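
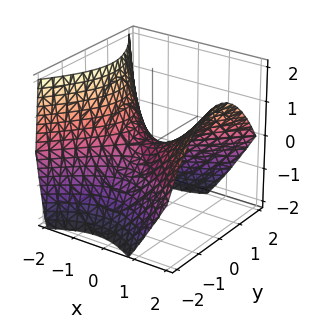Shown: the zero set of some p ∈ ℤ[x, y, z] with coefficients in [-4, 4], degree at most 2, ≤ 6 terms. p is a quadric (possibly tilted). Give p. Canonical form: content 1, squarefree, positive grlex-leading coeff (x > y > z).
2*x^2 - x*z - 2*y^2 - 3*z

Degree: no degree-1 surface has this shape, so deg p = 2.
From the axis intercepts and sections: one y-axis crossing is at y = 0; it crosses the z-axis at the gridline z = 0.
Putting this together gives p.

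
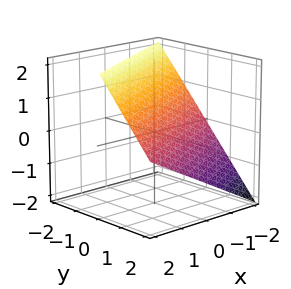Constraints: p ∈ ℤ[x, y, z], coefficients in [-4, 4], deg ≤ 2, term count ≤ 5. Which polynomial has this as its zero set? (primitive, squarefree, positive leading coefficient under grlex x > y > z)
x - 2*y - 2*z + 2

1. The degree is 1 — the surface is flat (a plane).
2. Reading off the gridlines: one z-axis crossing is at z = 1; it meets the x-axis at x = -2 (among the integer gridlines); it crosses the y-axis at the gridline y = 1.
3. Assembling these constraints gives the stated polynomial.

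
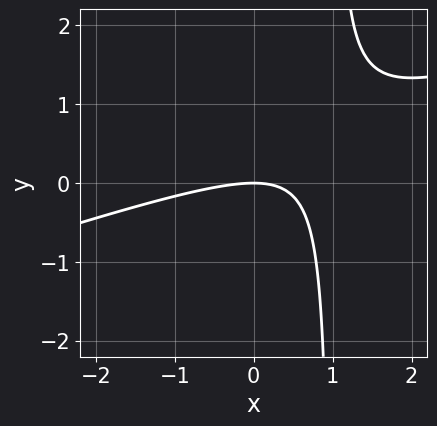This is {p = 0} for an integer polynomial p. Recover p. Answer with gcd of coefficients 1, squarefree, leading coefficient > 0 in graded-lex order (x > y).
x^2 - 3*x*y + 3*y

1. Degree: a generic line meets the curve in up to 2 points, so deg p = 2.
2. Reading off the gridlines: it meets the x-axis at x = 0 (among the integer gridlines); one y-axis crossing is at y = 0.
3. Matching integer coefficients to the picture gives p.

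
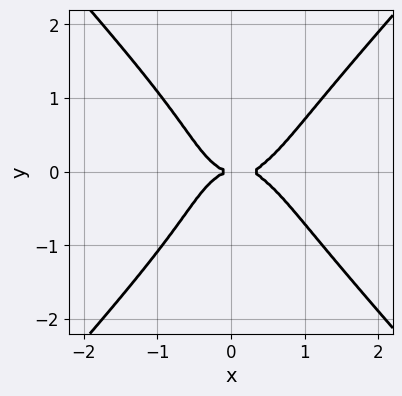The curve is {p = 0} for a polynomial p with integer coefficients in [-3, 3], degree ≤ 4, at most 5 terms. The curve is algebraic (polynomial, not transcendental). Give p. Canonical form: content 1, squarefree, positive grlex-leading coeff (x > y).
1. Degree: a generic line meets the curve in up to 4 points, so deg p = 4.
2. Symmetries: it's symmetric under y → −y, forcing even powers of y.
3. From the axis intercepts and sections: one y-axis crossing is at y = 0; it crosses the x-axis at the gridline x = 0.
4. The integer polynomial consistent with all of this is the stated p.

3*x^4 - 2*y^4 - x^3 - x*y^2 - 2*y^2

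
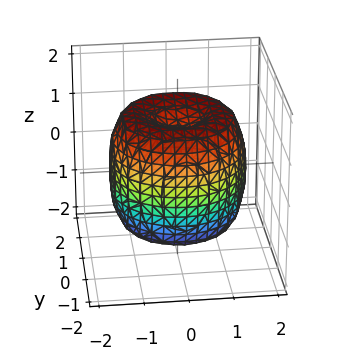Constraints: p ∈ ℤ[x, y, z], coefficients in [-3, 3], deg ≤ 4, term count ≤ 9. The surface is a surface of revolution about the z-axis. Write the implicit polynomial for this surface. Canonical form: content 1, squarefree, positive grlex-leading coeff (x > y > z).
x^4 + 2*x^2*y^2 + y^4 - 2*x^2 - 2*y^2 + z^2 - 1

Degree: no degree-3 surface has this shape, so deg p = 4.
By symmetry, the surface is invariant under rotation about z: p = q(x² + y², z).
From the visible intercepts: the z-axis gridline crossings are at z ∈ {-1, 1}; a circular section at z = 0 has radius between 1 and 2.
The integer polynomial consistent with all of this is the stated p.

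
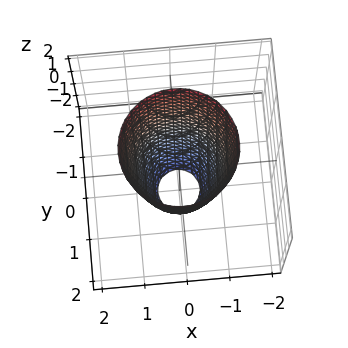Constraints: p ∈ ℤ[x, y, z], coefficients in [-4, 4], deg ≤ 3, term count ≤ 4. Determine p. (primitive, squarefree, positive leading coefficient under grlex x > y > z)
3*x^2 + 3*y^2 - z - 3

1. deg p = 2. The shape is more complex than any degree-1 surface.
2. By symmetry, the z-axis is an axis of rotation, so x and y enter only as x² + y².
3. Checking where it meets the axes: a circular section at z = 0 has radius exactly 1; the x-axis gridline crossings are at x ∈ {-1, 1}; no z-intercept at any integer in the box.
4. Solving for integer coefficients yields p as stated. Check: (0, 1, 0) on the y-axis lies on the surface, and p(0, 1, 0) = 0. ✓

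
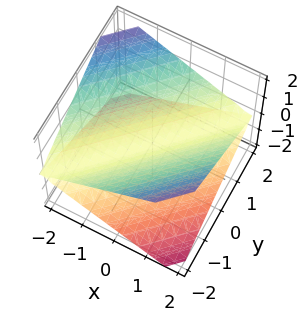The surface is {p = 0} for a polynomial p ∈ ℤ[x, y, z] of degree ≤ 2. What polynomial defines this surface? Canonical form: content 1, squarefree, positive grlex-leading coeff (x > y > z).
x^2 - 2*x*y + y^2 - 3*z^2

1. deg p = 2. The shape is more complex than any degree-1 surface.
2. Against the integer gridlines: it crosses the y-axis at the gridline y = 0; it crosses the x-axis at the gridline x = 0; it crosses the z-axis at the gridline z = 0.
3. Assembling these constraints gives the stated polynomial.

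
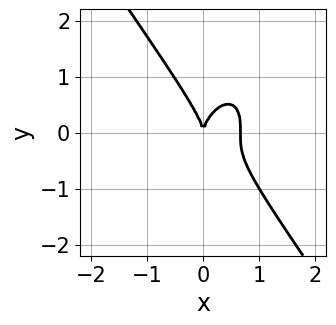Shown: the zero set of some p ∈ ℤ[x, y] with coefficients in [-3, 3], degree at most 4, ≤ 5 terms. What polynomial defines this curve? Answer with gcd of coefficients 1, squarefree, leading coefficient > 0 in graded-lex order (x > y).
3*x^3 + y^3 - 2*x^2

1. Degree: a generic line meets the curve in up to 3 points, so deg p = 3.
2. Checking where it meets the axes: it meets the y-axis at y = 0 (among the integer gridlines); it crosses the x-axis at the gridline x = 0.
3. These observations pin down the coefficients.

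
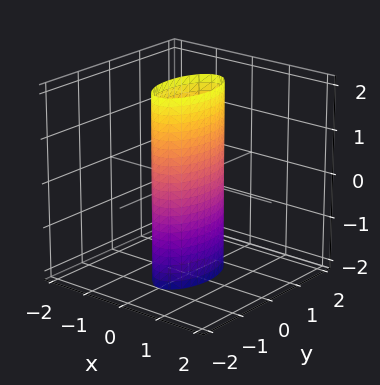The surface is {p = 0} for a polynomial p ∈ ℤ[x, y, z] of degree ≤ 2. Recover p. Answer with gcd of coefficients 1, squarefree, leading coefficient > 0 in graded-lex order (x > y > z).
First, degree: constant cross-section along one axis; a quadric, so deg p = 2.
Then, symmetries: it's symmetric under z → −z, forcing even powers of z; the x ↦ −x reflection is a symmetry, so x appears only in even powers; the y ↦ −y reflection is a symmetry, so y appears only in even powers.
Then, observable constraints: among the integer gridlines, it crosses the y-axis at y ∈ {-1, 1}; no z-intercept at any integer in the box.
Finally, these observations pin down the coefficients.

3*x^2 + y^2 - 1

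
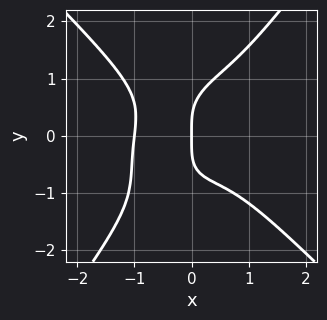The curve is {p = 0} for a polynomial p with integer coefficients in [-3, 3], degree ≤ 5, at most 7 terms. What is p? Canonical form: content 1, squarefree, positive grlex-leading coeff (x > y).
3*x^4 - x^3*y + 2*x*y^3 - 2*y^4 + 3*x

1. Degree: the shape is more complex than any degree-3 curve, so deg p = 4.
2. Checking where it meets the axes: one y-axis crossing is at y = 0; among the integer gridlines, it crosses the x-axis at x ∈ {-1, 0}.
3. The integer polynomial consistent with all of this is the stated p.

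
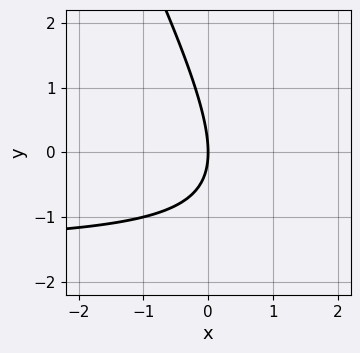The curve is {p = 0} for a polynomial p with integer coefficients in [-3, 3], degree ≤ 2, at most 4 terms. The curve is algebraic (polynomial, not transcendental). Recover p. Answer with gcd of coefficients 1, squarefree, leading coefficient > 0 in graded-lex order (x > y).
2*x*y + y^2 + 3*x

(a) Degree: a generic line meets the curve in up to 2 points, so deg p = 2.
(b) From the axis intercepts and sections: it crosses the x-axis at the gridline x = 0; it crosses the y-axis at the gridline y = 0.
(c) Matching integer coefficients to the picture gives p.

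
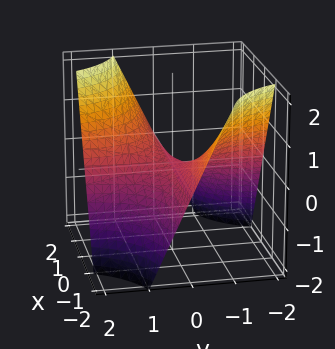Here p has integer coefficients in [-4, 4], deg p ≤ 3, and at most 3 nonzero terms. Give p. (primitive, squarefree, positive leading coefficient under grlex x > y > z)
x*y - z

First, deg p = 2.
Then, reading off the gridlines: the visible y-axis segment lies entirely on the surface; every point of the x-axis in the box is on the surface; it meets the z-axis at z = 0 (among the integer gridlines).
Finally, assembling these constraints gives the stated polynomial.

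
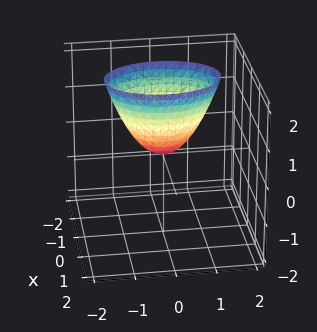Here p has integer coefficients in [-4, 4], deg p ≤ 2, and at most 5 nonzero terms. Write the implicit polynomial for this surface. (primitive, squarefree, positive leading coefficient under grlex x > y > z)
deg p = 2. A paraboloid; a quadric.
Symmetries: it's symmetric under y → −y, forcing even powers of y; it's symmetric under x → −x, forcing even powers of x.
From the axis intercepts and sections: one x-axis crossing is at x = 0; one z-axis crossing is at z = 0; it crosses the y-axis at the gridline y = 0.
Matching integer coefficients to the picture gives p.

2*x^2 + y^2 - z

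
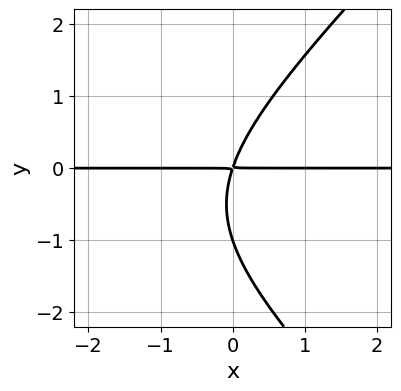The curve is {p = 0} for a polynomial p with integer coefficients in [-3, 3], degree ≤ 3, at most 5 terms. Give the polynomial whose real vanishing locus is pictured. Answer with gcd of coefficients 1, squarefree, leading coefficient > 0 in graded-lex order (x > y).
The degree is 3 — no degree-2 curve has this shape.
Reading off the gridlines: the visible x-axis segment lies entirely on the curve; it crosses the y-axis at the gridline y = -1.
Together with the visible shape, these determine p as stated.

x^2*y - y^3 + 3*x*y - y^2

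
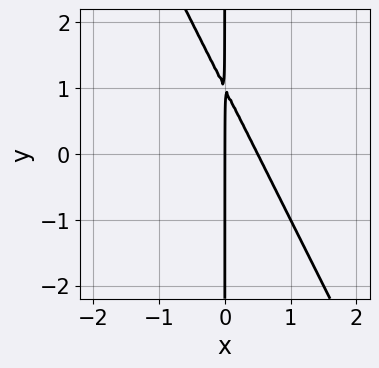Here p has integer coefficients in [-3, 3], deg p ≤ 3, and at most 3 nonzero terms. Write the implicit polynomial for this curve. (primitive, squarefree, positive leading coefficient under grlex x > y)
1. deg p = 2. No degree-1 curve has this shape.
2. From the axis intercepts and sections: it meets the x-axis at x = 0 (among the integer gridlines); every point of the y-axis in the box is on the curve.
3. Matching integer coefficients to the picture gives p.

2*x^2 + x*y - x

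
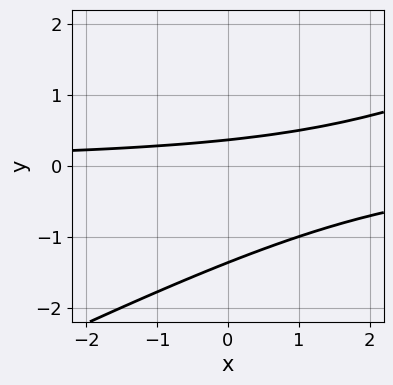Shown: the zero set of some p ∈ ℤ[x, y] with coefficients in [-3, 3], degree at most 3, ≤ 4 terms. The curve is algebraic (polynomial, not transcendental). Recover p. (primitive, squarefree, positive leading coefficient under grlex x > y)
x*y - 2*y^2 - 2*y + 1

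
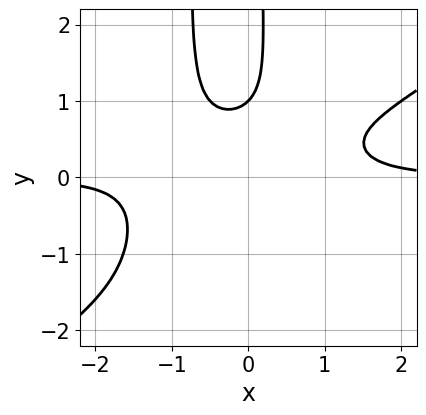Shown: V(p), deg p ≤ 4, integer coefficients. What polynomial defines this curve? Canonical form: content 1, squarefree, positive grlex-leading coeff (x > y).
2*x^3*y - 3*x^2*y^2 - 2*x*y^2 + 2*y - 2

(a) The degree is 4 — the shape is more complex than any degree-3 curve.
(b) Reading off the gridlines: it meets the y-axis at y = 1 (among the integer gridlines); the curve avoids every integer x-axis point in the box.
(c) The integer polynomial consistent with all of this is the stated p.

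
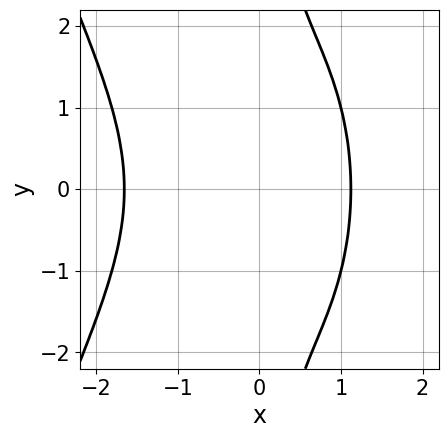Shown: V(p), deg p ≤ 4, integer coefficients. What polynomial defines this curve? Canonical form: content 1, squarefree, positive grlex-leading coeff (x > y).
x^4 + x^3 + x*y^2 - 3

1. Degree: no degree-3 curve has this shape, so deg p = 4.
2. Symmetries: it's symmetric under y → −y, forcing even powers of y.
3. From the axis intercepts and sections: no y-intercept at any integer in the box.
4. Assembling these constraints gives the stated polynomial.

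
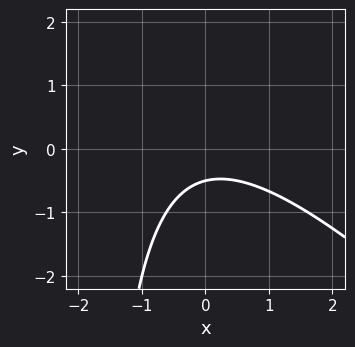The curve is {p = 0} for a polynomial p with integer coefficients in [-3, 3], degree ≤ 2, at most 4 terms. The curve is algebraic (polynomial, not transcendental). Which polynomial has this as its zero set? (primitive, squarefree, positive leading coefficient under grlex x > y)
x^2 + x*y + 2*y + 1

First, deg p = 2. The shape is more complex than any degree-1 curve.
Then, against the integer gridlines: the curve avoids every integer x-axis point in the box.
Finally, solving for integer coefficients yields p as stated.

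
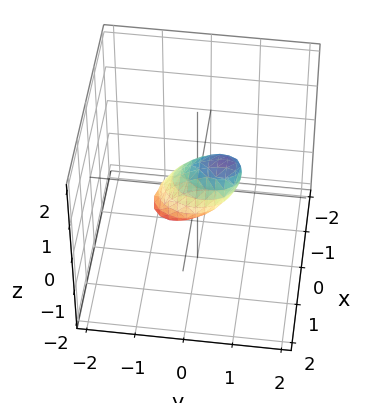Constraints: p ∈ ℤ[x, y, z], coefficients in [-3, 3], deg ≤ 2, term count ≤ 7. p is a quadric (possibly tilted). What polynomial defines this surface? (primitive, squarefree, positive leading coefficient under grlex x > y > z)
3*x^2 + x*z + 2*y^2 - 3*y*z + 3*z^2 - 1

1. The degree is 2 — a generic line meets the surface in up to 2 points.
2. Solving for integer coefficients yields p as stated.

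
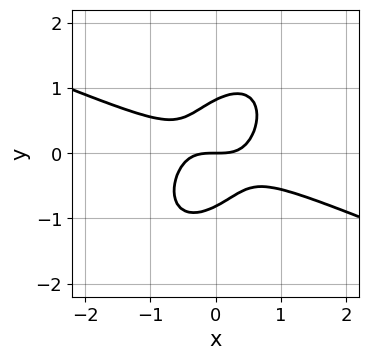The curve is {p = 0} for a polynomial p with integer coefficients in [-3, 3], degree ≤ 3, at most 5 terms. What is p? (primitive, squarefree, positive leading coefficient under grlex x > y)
1. The degree is 3 — the shape is more complex than any degree-2 curve.
2. Reading off the gridlines: it crosses the y-axis at the gridline y = 0; one x-axis crossing is at x = 0.
3. Putting this together gives p.

2*x^3 + 3*x^2*y - 3*x*y^2 + 3*y^3 - 2*y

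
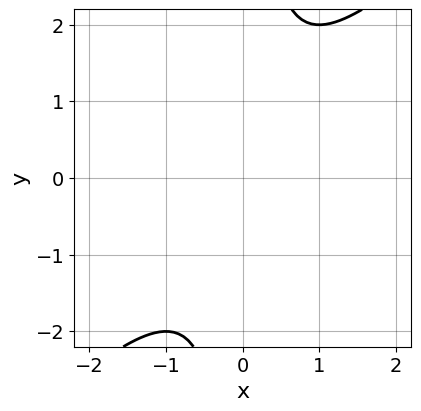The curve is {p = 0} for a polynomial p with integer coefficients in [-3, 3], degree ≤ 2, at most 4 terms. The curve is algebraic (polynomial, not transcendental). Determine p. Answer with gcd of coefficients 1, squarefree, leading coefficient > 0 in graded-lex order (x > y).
x^2 - x*y + 1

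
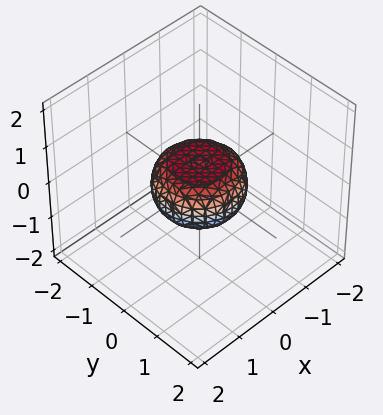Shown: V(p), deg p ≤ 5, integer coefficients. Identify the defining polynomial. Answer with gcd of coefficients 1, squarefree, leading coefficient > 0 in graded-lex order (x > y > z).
2*x^4 + 4*x^2*y^2 + 2*y^4 - x^2 - y^2 + 3*z^2 - 1

(a) deg p = 4. A generic line meets the surface in up to 4 points.
(b) Symmetries: rotational symmetry about the z-axis ⇒ p depends on x, y only through x² + y².
(c) From the visible intercepts: a circular section at z = 0 has radius exactly 1; among the integer gridlines, it crosses the x-axis at x ∈ {-1, 1}.
(d) Assembling these constraints gives the stated polynomial. Check: (0, 1, 0) on the y-axis lies on the surface, and p(0, 1, 0) = 0. ✓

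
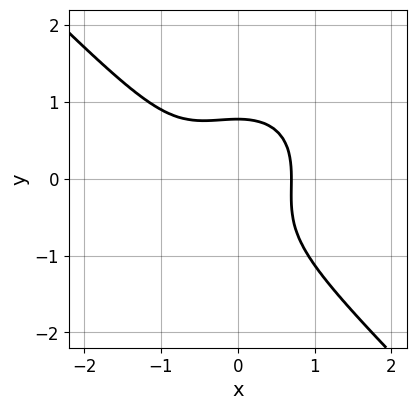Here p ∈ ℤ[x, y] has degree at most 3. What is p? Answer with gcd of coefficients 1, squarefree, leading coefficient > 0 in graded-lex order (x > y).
3*x^3 + 3*y^3 + 2*x^2 + y^2 - 2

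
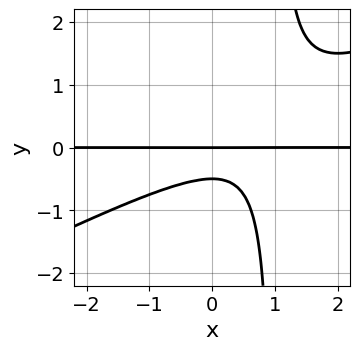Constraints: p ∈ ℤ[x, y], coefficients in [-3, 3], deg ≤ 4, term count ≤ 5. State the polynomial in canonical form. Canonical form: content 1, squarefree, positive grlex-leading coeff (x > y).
x^2*y - 2*x*y^2 - x*y + 2*y^2 + y

First, deg p = 3. A generic line meets the curve in up to 3 points.
Next, checking where it meets the axes: one y-axis crossing is at y = 0; every point of the x-axis in the box is on the curve.
Finally, assembling these constraints gives the stated polynomial.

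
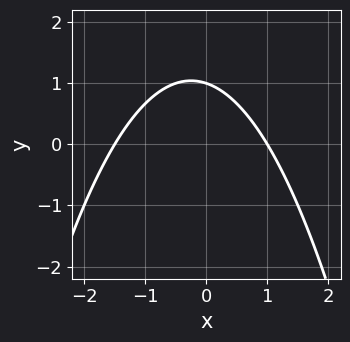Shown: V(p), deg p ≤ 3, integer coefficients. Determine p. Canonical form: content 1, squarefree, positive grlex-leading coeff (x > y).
1. Degree: no degree-1 curve has this shape, so deg p = 2.
2. From the axis intercepts and sections: it meets the x-axis at x = 1 (among the integer gridlines); it meets the y-axis at y = 1 (among the integer gridlines).
3. The integer polynomial consistent with all of this is the stated p.

2*x^2 + x + 3*y - 3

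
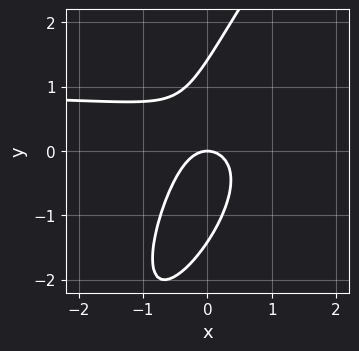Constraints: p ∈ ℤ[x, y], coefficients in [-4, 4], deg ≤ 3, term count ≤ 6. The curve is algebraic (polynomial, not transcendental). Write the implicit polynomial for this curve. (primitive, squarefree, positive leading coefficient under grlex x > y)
3*x^2*y - 3*x*y^2 + y^3 - 3*x^2 - 2*y

deg p = 3.
Observable constraints: one x-axis crossing is at x = 0; one y-axis crossing is at y = 0.
Solving for integer coefficients yields p as stated.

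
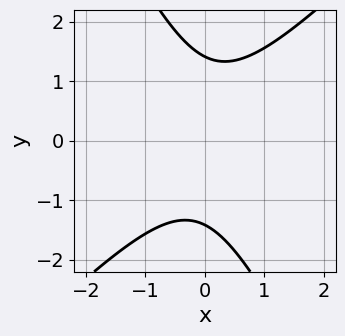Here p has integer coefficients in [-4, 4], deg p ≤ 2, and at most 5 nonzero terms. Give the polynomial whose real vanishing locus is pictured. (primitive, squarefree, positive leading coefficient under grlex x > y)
2*x^2 - x*y - y^2 + 2

1. Degree: a generic line meets the curve in up to 2 points, so deg p = 2.
2. Checking where it meets the axes: no x-intercept at any integer in the box.
3. Fitting integer coefficients to these (and the overall shape) gives p.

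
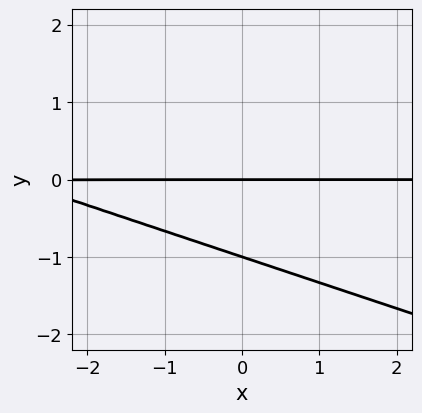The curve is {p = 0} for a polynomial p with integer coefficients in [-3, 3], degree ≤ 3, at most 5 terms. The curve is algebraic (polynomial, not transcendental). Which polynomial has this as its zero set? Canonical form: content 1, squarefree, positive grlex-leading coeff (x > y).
First, degree: the shape is more complex than any degree-1 curve, so deg p = 2.
Then, against the integer gridlines: the y-axis gridline crossings are at y ∈ {-1, 0}; the visible x-axis segment lies entirely on the curve.
Finally, solving for integer coefficients yields p as stated.

x*y + 3*y^2 + 3*y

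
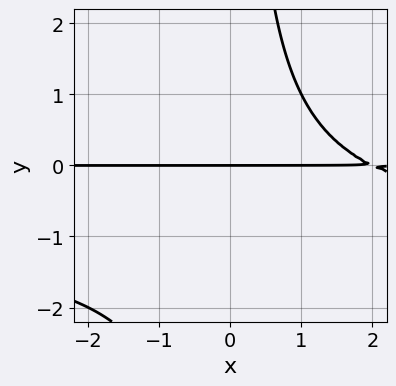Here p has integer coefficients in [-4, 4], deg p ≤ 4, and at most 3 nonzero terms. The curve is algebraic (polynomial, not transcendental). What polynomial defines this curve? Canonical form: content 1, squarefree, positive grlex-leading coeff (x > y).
x*y^2 + x*y - 2*y

First, the degree is 3 — a generic line meets the curve in up to 3 points.
Next, observable constraints: one y-axis crossing is at y = 0; every point of the x-axis in the box is on the curve.
Finally, putting this together gives p.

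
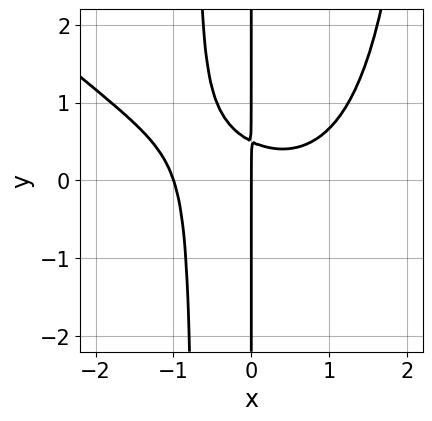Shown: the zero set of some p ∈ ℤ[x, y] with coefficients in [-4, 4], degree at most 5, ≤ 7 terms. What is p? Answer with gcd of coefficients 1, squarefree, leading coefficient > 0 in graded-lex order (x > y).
x^4 + x^3*y - 2*x^2*y - 2*x*y + x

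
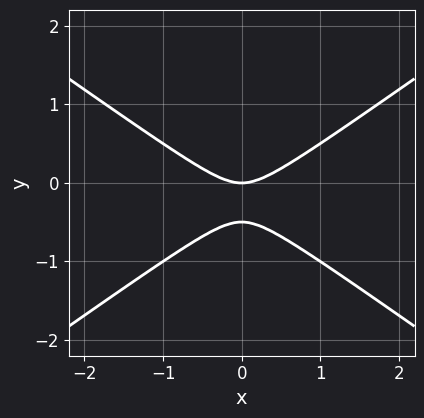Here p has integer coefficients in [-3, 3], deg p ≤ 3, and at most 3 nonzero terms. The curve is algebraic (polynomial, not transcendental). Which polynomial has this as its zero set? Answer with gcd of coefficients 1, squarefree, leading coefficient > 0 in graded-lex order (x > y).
(a) Degree: the shape is more complex than any degree-1 curve, so deg p = 2.
(b) Symmetries: mirror symmetry x ↦ −x ⇒ only even powers of x.
(c) Checking where it meets the axes: it crosses the y-axis at the gridline y = 0; it meets the x-axis at x = 0 (among the integer gridlines).
(d) Solving for integer coefficients yields p as stated.

x^2 - 2*y^2 - y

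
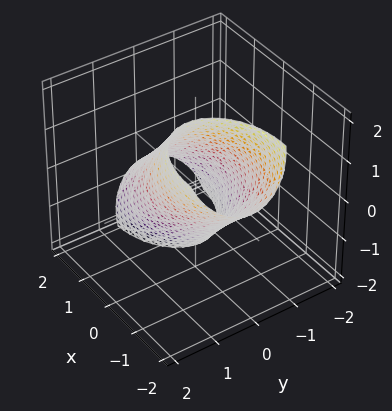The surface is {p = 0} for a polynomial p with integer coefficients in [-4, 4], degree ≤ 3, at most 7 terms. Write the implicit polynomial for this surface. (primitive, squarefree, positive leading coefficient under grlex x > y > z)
First, deg p = 2. The shape is more complex than any degree-1 surface.
Then, from the visible intercepts: among the integer gridlines, it crosses the y-axis at y ∈ {-1, 1}.
Finally, the integer polynomial consistent with all of this is the stated p.

x^2 + 2*x*z + 2*y^2 - y*z + z^2 - 2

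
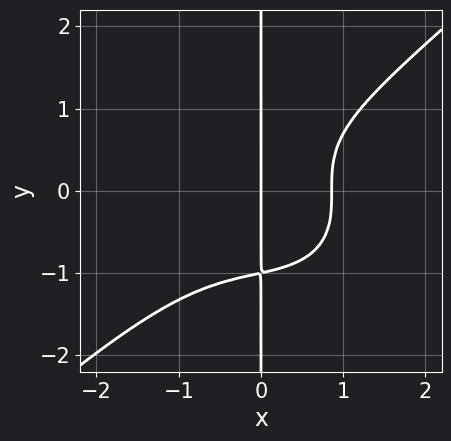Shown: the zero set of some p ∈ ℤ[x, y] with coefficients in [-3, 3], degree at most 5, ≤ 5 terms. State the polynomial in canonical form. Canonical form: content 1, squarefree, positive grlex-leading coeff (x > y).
2*x^4 - 3*x*y^3 + 2*x^2 - 3*x

1. The degree is 4 — no degree-3 curve has this shape.
2. From the axis intercepts and sections: it meets the x-axis at x = 0 (among the integer gridlines); the visible y-axis segment lies entirely on the curve.
3. Matching integer coefficients to the picture gives p.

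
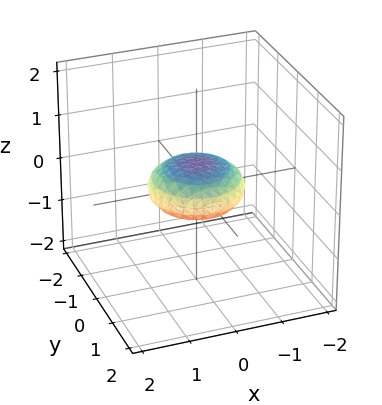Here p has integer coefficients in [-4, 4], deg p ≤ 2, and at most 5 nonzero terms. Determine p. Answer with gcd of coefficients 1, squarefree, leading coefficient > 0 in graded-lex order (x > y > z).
Degree: bounded and convex; a quadric, so deg p = 2.
Symmetries: it's symmetric under z → −z, forcing even powers of z; rotational symmetry about the z-axis ⇒ p depends on x, y only through x² + y².
From the visible intercepts: a circular section at z = 0 has radius exactly 1; the y-axis gridline crossings are at y ∈ {-1, 1}; among the integer gridlines, it crosses the x-axis at x ∈ {-1, 1}.
Together with the visible shape, these determine p as stated.

x^2 + y^2 + 3*z^2 - 1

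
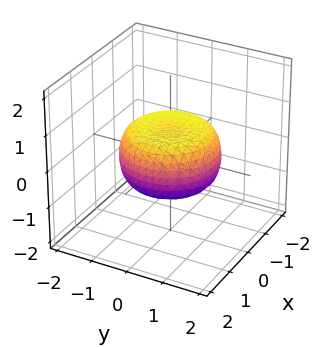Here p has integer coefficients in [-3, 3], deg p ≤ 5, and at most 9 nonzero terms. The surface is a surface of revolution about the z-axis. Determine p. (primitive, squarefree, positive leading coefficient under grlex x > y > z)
x^4 + 2*x^2*y^2 + y^4 - x^2 - y^2 + 2*z^2 - 1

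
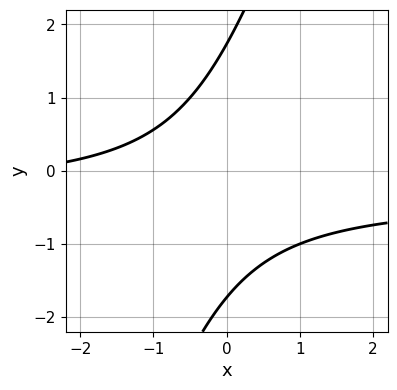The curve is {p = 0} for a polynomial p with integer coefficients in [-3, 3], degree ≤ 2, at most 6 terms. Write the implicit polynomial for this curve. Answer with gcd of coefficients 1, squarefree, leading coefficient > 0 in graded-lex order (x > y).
First, degree: a generic line meets the curve in up to 2 points, so deg p = 2.
Then, against the integer gridlines: the curve avoids every integer x-axis point in the box.
Finally, assembling these constraints gives the stated polynomial.

3*x*y - y^2 + x + 3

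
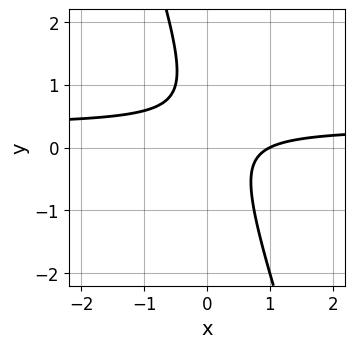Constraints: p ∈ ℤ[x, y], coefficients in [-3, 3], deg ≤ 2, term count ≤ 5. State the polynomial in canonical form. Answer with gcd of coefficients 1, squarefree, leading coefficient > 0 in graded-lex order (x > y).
First, degree: no degree-1 curve has this shape, so deg p = 2.
Next, from the visible intercepts: one x-axis crossing is at x = 1; the curve avoids every integer y-axis point in the box.
Finally, putting this together gives p.

3*x*y + y^2 - x - y + 1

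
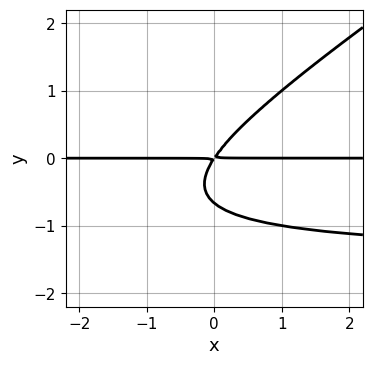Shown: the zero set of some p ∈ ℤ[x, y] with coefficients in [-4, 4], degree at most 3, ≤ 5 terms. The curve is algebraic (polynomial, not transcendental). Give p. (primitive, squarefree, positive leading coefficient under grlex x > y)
2*x*y^2 - 3*y^3 + 3*x*y - 2*y^2

(a) deg p = 3.
(b) From the axis intercepts and sections: the visible x-axis segment lies entirely on the curve.
(c) These observations pin down the coefficients.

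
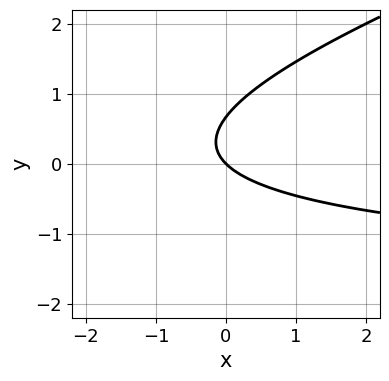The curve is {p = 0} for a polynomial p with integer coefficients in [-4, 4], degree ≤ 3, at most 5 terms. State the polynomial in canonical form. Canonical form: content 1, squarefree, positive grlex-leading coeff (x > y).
deg p = 2. No degree-1 curve has this shape.
Checking where it meets the axes: it meets the x-axis at x = 0 (among the integer gridlines); it crosses the y-axis at the gridline y = 0.
The integer polynomial consistent with all of this is the stated p.

x*y - 3*y^2 + 2*x + 2*y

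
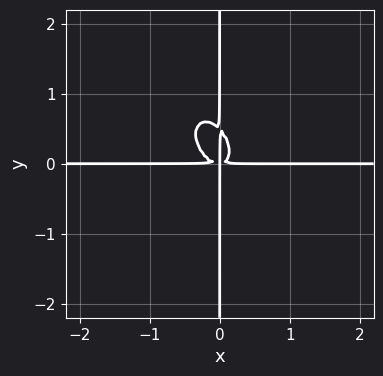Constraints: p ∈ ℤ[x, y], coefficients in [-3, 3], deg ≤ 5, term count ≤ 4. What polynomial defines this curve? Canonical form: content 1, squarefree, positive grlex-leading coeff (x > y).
3*x^3*y + 2*x^2*y^2 + 2*x*y^3 - x*y^2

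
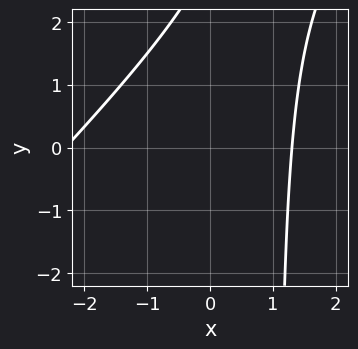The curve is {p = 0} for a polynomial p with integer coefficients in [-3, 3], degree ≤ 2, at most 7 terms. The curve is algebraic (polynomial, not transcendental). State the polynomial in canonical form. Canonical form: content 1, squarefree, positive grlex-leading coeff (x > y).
x^2 - x*y + x + y - 3

1. deg p = 2. The shape is more complex than any degree-1 curve.
2. Observable constraints: it misses every integer gridline on the y-axis.
3. Assembling these constraints gives the stated polynomial.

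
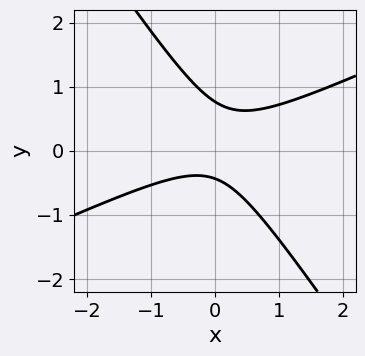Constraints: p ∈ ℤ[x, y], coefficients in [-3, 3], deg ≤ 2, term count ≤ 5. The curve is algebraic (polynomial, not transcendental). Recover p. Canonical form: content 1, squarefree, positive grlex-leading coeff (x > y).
2*x^2 - 3*x*y - 3*y^2 + y + 1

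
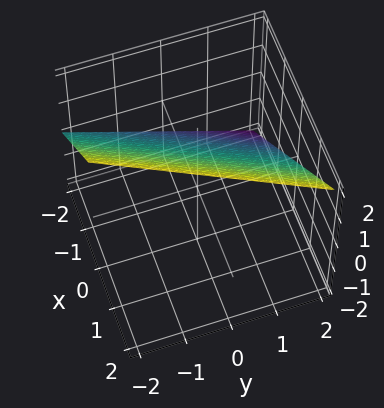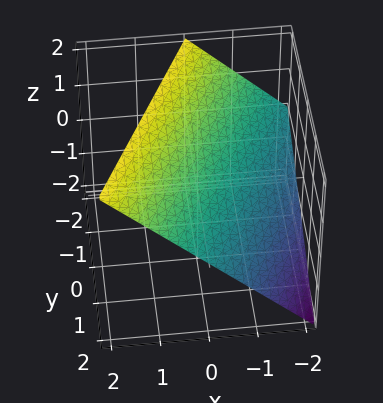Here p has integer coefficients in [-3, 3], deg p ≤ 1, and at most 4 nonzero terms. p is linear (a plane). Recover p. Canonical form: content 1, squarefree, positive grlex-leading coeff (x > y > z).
2*x - y - 2*z + 2

First, deg p = 1.
Then, from the axis intercepts and sections: it crosses the y-axis at the gridline y = 2; it meets the x-axis at x = -1 (among the integer gridlines); it meets the z-axis at z = 1 (among the integer gridlines).
Finally, fitting integer coefficients to these (and the overall shape) gives p.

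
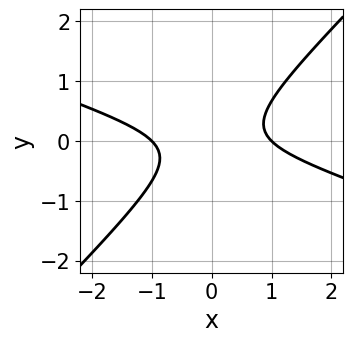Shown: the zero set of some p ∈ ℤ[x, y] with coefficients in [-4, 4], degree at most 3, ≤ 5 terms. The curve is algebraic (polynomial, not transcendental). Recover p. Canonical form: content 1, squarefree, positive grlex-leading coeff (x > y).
Degree: a generic line meets the curve in up to 2 points, so deg p = 2.
Reading off the gridlines: among the integer gridlines, it crosses the x-axis at x ∈ {-1, 1}; it misses every integer gridline on the y-axis.
Matching integer coefficients to the picture gives p.

x^2 + 2*x*y - 3*y^2 - 1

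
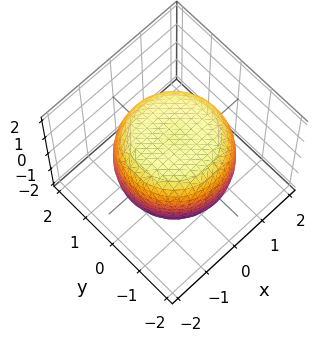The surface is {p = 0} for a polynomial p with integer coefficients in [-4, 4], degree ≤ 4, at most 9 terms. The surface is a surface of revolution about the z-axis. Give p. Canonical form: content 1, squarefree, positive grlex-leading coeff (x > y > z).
(a) Degree: no degree-3 surface has this shape, so deg p = 4.
(b) By symmetry, the surface is invariant under rotation about z: p = q(x² + y², z).
(c) From the axis intercepts and sections: a circular section at z = 0 has radius between 1 and 2.
(d) Putting this together gives p.

x^4 + 2*x^2*y^2 + y^4 - x^2 - y^2 + 2*z^2 - 3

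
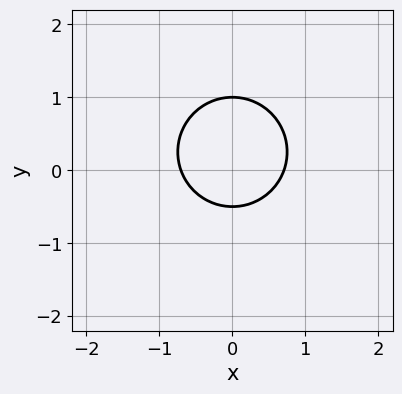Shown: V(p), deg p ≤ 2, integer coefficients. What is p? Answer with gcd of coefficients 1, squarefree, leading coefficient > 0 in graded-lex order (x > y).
2*x^2 + 2*y^2 - y - 1

First, degree: no degree-1 curve has this shape, so deg p = 2.
Next, symmetries: it's symmetric under x → −x, forcing even powers of x.
Next, observable constraints: it meets the y-axis at y = 1 (among the integer gridlines).
Finally, the integer polynomial consistent with all of this is the stated p.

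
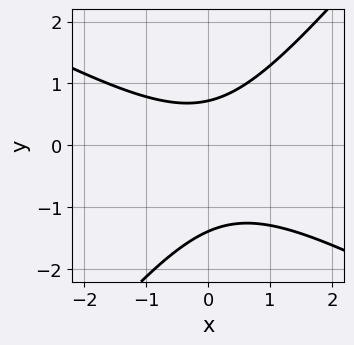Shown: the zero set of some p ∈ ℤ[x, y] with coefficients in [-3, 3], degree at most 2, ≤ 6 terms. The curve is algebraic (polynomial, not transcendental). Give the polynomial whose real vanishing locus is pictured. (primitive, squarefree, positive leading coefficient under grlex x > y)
2*x^2 + 2*x*y - 3*y^2 - 2*y + 3

1. deg p = 2. No degree-1 curve has this shape.
2. Observable constraints: no x-intercept at any integer in the box.
3. Together with the visible shape, these determine p as stated.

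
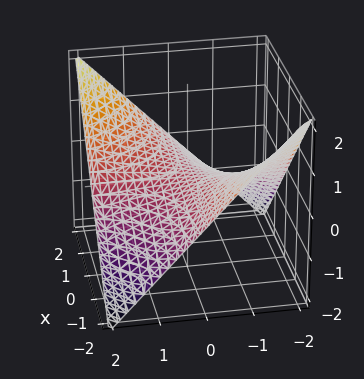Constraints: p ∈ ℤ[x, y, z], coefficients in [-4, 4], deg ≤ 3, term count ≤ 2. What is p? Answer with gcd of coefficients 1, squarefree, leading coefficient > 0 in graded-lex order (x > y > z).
1. Degree: a hyperbolic paraboloid; a quadric, so deg p = 2.
2. Against the integer gridlines: every point of the y-axis in the box is on the surface; the visible x-axis segment lies entirely on the surface; one z-axis crossing is at z = 0.
3. The integer polynomial consistent with all of this is the stated p.

x*y - 2*z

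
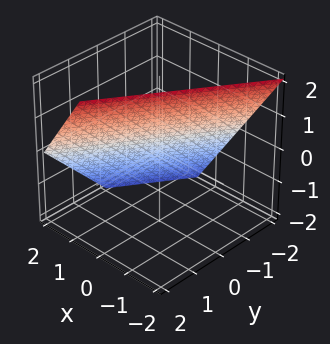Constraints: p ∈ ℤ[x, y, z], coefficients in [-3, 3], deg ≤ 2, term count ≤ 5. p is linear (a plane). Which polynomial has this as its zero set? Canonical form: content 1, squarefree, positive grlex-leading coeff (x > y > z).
3*x - 2*y + 2*z - 2

Degree: every cross-section is a straight line — this is a plane, so deg p = 1.
From the axis intercepts and sections: one z-axis crossing is at z = 1; it meets the y-axis at y = -1 (among the integer gridlines).
Matching integer coefficients to the picture gives p.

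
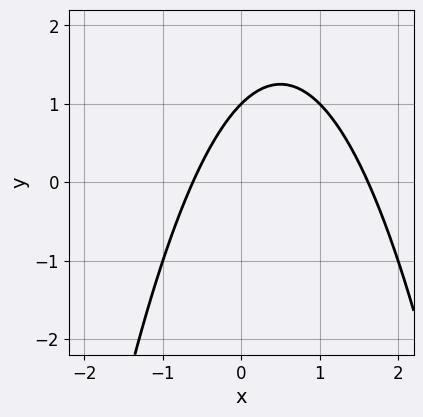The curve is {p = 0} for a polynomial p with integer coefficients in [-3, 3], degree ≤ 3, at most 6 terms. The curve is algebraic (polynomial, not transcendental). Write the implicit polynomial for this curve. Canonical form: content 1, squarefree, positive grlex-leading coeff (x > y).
Degree: the shape is more complex than any degree-1 curve, so deg p = 2.
From the axis intercepts and sections: it meets the y-axis at y = 1 (among the integer gridlines).
Putting this together gives p.

x^2 - x + y - 1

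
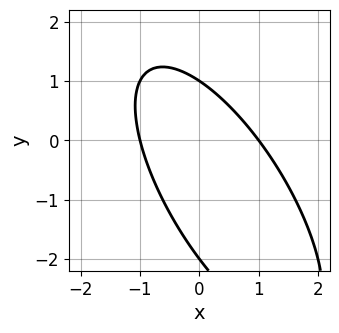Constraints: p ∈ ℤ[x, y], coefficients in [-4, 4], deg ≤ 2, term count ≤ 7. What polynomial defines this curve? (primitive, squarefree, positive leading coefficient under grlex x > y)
2*x^2 + 2*x*y + y^2 + y - 2

1. Degree: the shape is more complex than any degree-1 curve, so deg p = 2.
2. Checking where it meets the axes: the x-axis gridline crossings are at x ∈ {-1, 1}; the y-axis gridline crossings are at y ∈ {-2, 1}.
3. Fitting integer coefficients to these (and the overall shape) gives p.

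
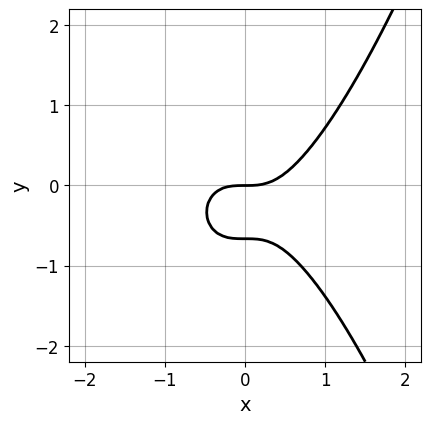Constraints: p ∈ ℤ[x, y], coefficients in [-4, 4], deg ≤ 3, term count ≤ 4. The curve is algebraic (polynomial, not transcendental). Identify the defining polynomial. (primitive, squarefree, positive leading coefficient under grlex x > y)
3*x^3 - 3*y^2 - 2*y

(a) The degree is 3 — no degree-2 curve has this shape.
(b) From the visible intercepts: it meets the y-axis at y = 0 (among the integer gridlines); one x-axis crossing is at x = 0.
(c) Solving for integer coefficients yields p as stated.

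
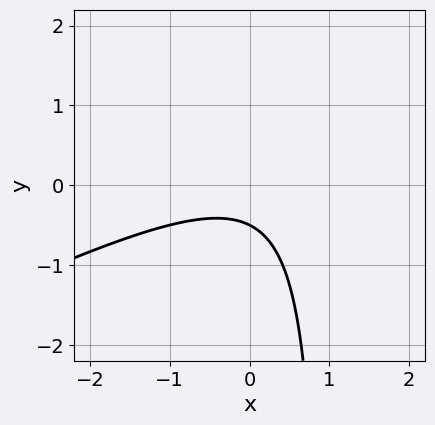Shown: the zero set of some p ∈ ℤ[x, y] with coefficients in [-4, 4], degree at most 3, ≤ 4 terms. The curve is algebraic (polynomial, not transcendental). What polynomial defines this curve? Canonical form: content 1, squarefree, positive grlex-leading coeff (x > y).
x^2 - 2*x*y + 2*y + 1

1. The degree is 2 — no degree-1 curve has this shape.
2. Reading off the gridlines: no x-intercept at any integer in the box.
3. Putting this together gives p.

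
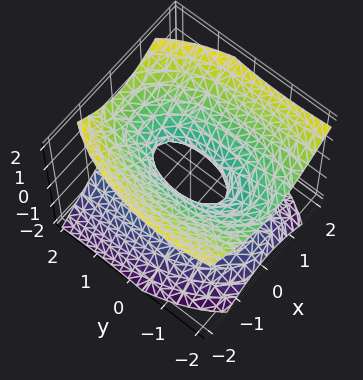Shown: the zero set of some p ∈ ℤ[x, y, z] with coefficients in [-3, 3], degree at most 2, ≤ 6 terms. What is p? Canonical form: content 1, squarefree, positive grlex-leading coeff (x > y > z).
Degree: the shape is more complex than any degree-1 surface, so deg p = 2.
Checking where it meets the axes: it misses every integer gridline on the z-axis; among the integer gridlines, it crosses the y-axis at y ∈ {-1, 1}.
Fitting integer coefficients to these (and the overall shape) gives p.

3*x^2 + y^2 + y*z - 3*z^2 - 1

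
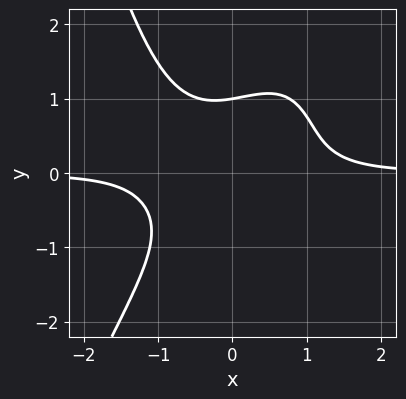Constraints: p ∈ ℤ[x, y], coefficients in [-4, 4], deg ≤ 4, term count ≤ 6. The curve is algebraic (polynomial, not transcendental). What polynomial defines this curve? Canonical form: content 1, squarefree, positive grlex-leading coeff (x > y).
3*x^3*y - x^2*y^2 - x*y^2 + 2*y^3 - 2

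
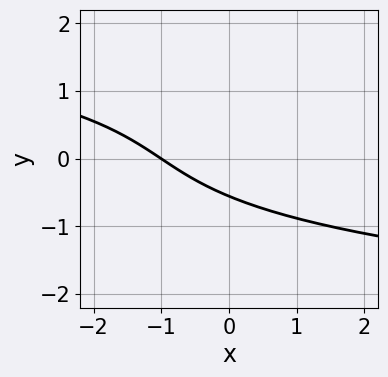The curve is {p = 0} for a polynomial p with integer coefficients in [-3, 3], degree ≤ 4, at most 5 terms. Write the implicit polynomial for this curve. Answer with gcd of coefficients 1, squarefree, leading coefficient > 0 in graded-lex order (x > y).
(a) The degree is 3 — the shape is more complex than any degree-2 curve.
(b) Against the integer gridlines: it crosses the x-axis at the gridline x = -1.
(c) Together with the visible shape, these determine p as stated.

2*y^3 + 2*x + 3*y + 2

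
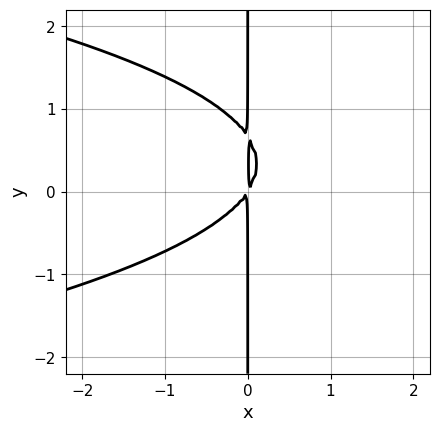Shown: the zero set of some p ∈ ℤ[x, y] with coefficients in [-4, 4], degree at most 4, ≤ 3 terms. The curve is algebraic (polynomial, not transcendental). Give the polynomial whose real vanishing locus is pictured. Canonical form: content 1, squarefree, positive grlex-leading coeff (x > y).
The degree is 3 — a generic line meets the curve in up to 3 points.
Checking where it meets the axes: the visible y-axis segment lies entirely on the curve.
Fitting integer coefficients to these (and the overall shape) gives p.

3*x*y^2 + 3*x^2 - 2*x*y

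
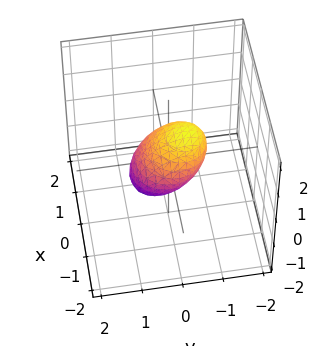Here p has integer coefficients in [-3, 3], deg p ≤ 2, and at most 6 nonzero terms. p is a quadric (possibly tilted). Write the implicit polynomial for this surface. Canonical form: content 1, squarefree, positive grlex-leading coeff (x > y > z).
3*x^2 + 3*y^2 + 3*y*z + 3*z^2 - 2

deg p = 2.
The integer polynomial consistent with all of this is the stated p.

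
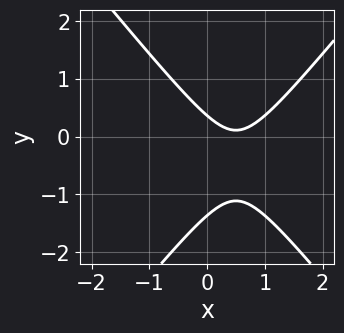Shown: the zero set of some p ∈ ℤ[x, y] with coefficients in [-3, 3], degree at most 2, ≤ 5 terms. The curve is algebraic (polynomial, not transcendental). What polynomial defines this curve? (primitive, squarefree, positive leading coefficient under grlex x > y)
deg p = 2.
From the axis intercepts and sections: the curve avoids every integer x-axis point in the box.
Assembling these constraints gives the stated polynomial.

3*x^2 - 2*y^2 - 3*x - 2*y + 1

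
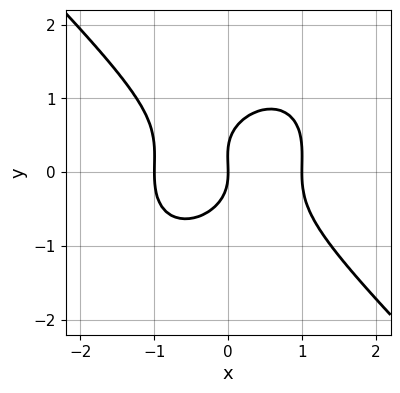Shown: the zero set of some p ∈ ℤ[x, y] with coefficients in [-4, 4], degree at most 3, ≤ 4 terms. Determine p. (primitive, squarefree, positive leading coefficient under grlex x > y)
3*x^3 + 3*y^3 - y^2 - 3*x

1. Degree: the shape is more complex than any degree-2 curve, so deg p = 3.
2. Reading off the gridlines: one y-axis crossing is at y = 0; among the integer gridlines, it crosses the x-axis at x ∈ {-1, 0, 1}.
3. Putting this together gives p.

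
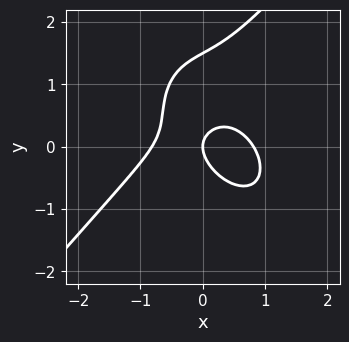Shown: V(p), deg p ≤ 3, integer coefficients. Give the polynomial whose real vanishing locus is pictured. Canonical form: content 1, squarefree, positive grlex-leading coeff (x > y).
The degree is 3 — a generic line meets the curve in up to 3 points.
Reading off the gridlines: it meets the y-axis at y = 0 (among the integer gridlines); one x-axis crossing is at x = 0.
Together with the visible shape, these determine p as stated.

3*x^3 - 2*y^3 + 3*x*y + 3*y^2 - 2*x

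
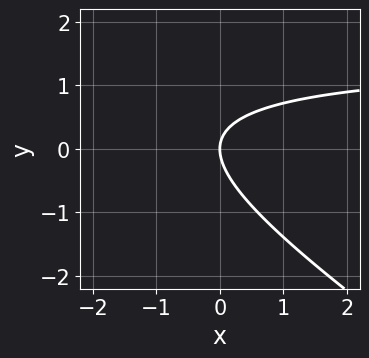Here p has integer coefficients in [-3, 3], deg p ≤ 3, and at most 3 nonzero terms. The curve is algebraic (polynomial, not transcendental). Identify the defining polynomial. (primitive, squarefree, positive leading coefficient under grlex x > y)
First, deg p = 2. A generic line meets the curve in up to 2 points.
Next, reading off the gridlines: it crosses the y-axis at the gridline y = 0; it crosses the x-axis at the gridline x = 0.
Finally, matching integer coefficients to the picture gives p.

2*x*y + 3*y^2 - 3*x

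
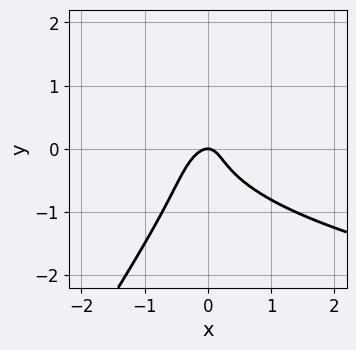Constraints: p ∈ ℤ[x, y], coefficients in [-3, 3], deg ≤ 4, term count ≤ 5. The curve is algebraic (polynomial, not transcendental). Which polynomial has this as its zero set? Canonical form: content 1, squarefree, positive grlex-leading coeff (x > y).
First, degree: no degree-2 curve has this shape, so deg p = 3.
Next, checking where it meets the axes: one y-axis crossing is at y = 0; one x-axis crossing is at x = 0.
Finally, putting this together gives p.

3*x*y^2 - 2*y^3 - 3*x^2 + x*y - y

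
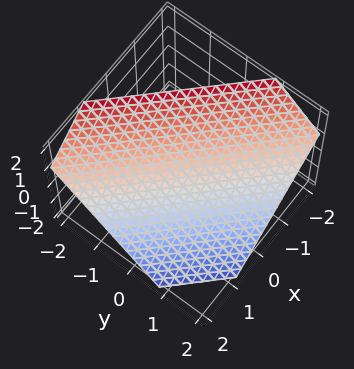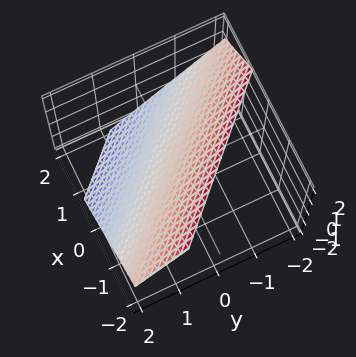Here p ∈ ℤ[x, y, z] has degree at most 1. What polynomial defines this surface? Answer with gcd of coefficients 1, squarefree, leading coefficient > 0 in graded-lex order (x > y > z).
The degree is 1 — the surface is flat (a plane).
Matching integer coefficients to the picture gives p.

3*x + 3*y + 3*z - 2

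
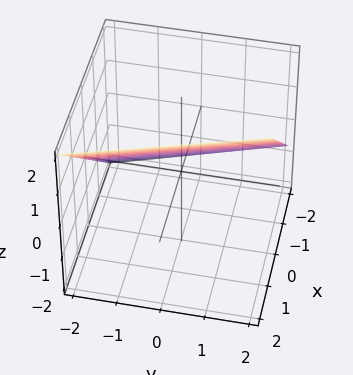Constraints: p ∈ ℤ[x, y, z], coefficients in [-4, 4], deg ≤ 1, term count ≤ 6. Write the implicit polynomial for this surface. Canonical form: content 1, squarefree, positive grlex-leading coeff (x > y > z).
3*x + y - 3*z + 2

1. deg p = 1. Every cross-section is a straight line — this is a plane.
2. From the visible intercepts: one y-axis crossing is at y = -2.
3. Matching integer coefficients to the picture gives p.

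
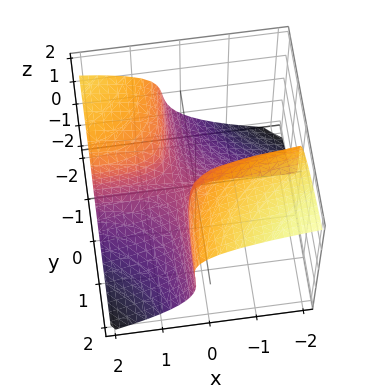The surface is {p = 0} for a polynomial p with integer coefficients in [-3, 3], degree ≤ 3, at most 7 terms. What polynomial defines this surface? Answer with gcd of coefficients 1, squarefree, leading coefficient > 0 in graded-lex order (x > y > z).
x*y*z - 2*z^3 - 3*x*y - x + y

(a) The degree is 3 — the shape is more complex than any degree-2 surface.
(b) Observable constraints: it meets the z-axis at z = 0 (among the integer gridlines); one x-axis crossing is at x = 0; one y-axis crossing is at y = 0.
(c) Together with the visible shape, these determine p as stated.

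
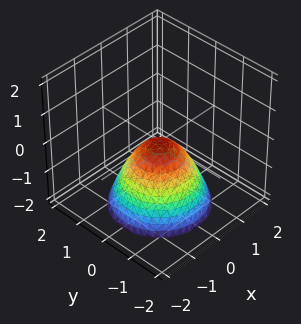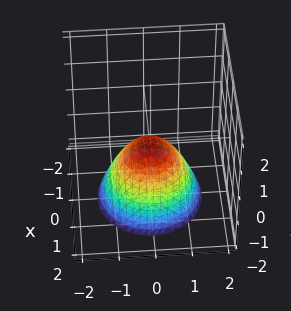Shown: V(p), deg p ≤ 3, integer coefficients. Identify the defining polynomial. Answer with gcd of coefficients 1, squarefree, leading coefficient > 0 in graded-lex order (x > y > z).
(a) The degree is 2 — a paraboloid; a quadric.
(b) Symmetries: the surface is invariant under rotation about z: p = q(x² + y², z).
(c) Against the integer gridlines: it crosses the y-axis at the gridline y = 0; it meets the x-axis at x = 0 (among the integer gridlines).
(d) Fitting integer coefficients to these (and the overall shape) gives p.

x^2 + y^2 + z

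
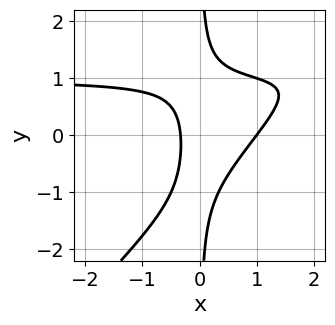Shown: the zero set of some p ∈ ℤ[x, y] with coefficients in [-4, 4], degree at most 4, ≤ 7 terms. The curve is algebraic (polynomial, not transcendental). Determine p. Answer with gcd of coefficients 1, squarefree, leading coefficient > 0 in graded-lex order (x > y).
Degree: no degree-2 curve has this shape, so deg p = 3.
Observable constraints: no y-intercept at any integer in the box; it crosses the x-axis at the gridline x = 1.
Fitting integer coefficients to these (and the overall shape) gives p.

3*x^2*y - 3*x*y^2 - 3*x^2 + 2*x + 1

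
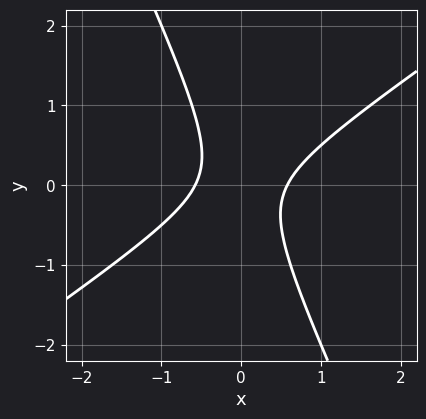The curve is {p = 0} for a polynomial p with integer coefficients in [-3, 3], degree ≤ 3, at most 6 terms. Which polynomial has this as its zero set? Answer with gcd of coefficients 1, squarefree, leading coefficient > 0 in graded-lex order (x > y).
deg p = 2. A generic line meets the curve in up to 2 points.
Checking where it meets the axes: it misses every integer gridline on the y-axis.
Putting this together gives p.

3*x^2 - 3*x*y - 2*y^2 - 1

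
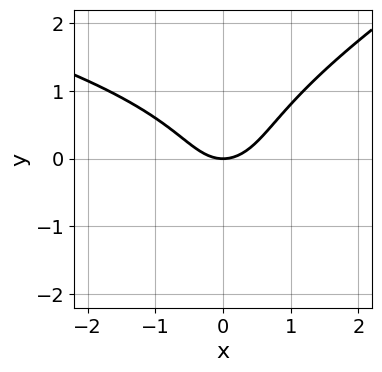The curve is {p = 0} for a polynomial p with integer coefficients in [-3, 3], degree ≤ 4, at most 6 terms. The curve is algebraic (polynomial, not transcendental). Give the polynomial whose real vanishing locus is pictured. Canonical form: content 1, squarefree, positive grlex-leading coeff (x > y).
x*y^2 - 2*y^3 + 2*x^2 - 2*y

1. Degree: the shape is more complex than any degree-2 curve, so deg p = 3.
2. From the axis intercepts and sections: one x-axis crossing is at x = 0; one y-axis crossing is at y = 0.
3. These observations pin down the coefficients.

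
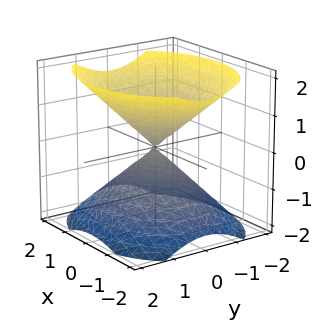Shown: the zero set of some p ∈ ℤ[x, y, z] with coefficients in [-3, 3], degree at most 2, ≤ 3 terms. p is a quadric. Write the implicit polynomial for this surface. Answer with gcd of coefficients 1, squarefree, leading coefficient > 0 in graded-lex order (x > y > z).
2*x^2 + 3*y^2 - 3*z^2

(a) There are 2 components. Treating them together as one polynomial.
(b) The degree is 2 — a double cone through the origin; a quadric.
(c) Symmetries: it's symmetric under y → −y, forcing even powers of y; it's symmetric under z → −z, forcing even powers of z; mirror symmetry x ↦ −x ⇒ only even powers of x.
(d) Against the integer gridlines: it meets the y-axis at y = 0 (among the integer gridlines); one x-axis crossing is at x = 0; it crosses the z-axis at the gridline z = 0.
(e) The integer polynomial consistent with all of this is the stated p.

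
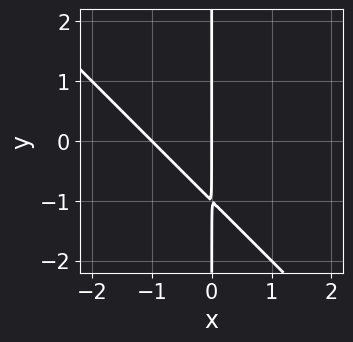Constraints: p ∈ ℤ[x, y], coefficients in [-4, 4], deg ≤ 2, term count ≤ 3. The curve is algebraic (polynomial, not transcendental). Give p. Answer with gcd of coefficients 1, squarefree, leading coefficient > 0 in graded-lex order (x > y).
x^2 + x*y + x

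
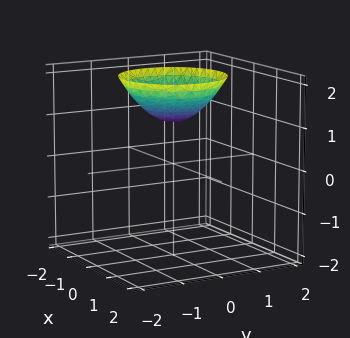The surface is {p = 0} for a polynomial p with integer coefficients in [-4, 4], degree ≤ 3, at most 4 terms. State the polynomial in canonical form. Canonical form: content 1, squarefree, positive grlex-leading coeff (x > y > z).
2*x^2 + 2*y^2 - 3*z + 3

(a) deg p = 2.
(b) Symmetries: rotational symmetry about the z-axis ⇒ p depends on x, y only through x² + y².
(c) Observable constraints: one z-axis crossing is at z = 1; a circular section at z = 2 has radius between 1 and 2; no y-intercept at any integer in the box.
(d) Solving for integer coefficients yields p as stated.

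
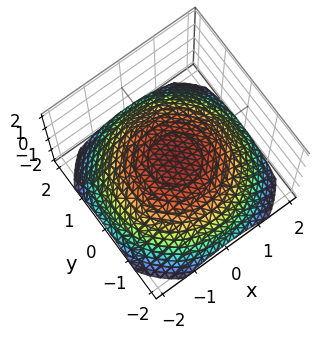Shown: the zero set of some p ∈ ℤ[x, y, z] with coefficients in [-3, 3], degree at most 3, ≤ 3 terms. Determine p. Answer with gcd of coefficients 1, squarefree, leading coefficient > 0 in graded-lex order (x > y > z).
The degree is 2 — a paraboloid; a quadric.
By symmetry, every cross-section ⟂ z is a circle, so x, y appear only via x² + y².
Against the integer gridlines: it meets the z-axis at z = 0 (among the integer gridlines); one x-axis crossing is at x = 0; it meets the y-axis at y = 0 (among the integer gridlines); a circular section at z = -1 has radius between 1 and 2.
These observations pin down the coefficients.

x^2 + y^2 + 3*z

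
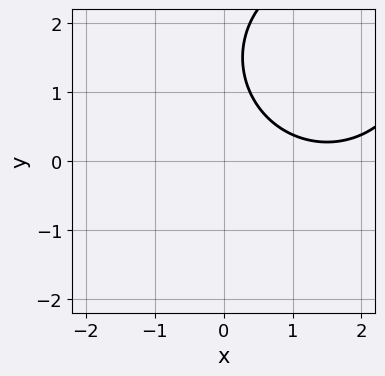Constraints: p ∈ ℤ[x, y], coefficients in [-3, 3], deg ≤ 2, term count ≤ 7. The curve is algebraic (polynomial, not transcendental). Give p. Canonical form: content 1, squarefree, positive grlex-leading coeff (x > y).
x^2 + y^2 - 3*x - 3*y + 3

First, the degree is 2 — no degree-1 curve has this shape.
Next, from the axis intercepts and sections: it misses every integer gridline on the x-axis; it misses every integer gridline on the y-axis.
Finally, fitting integer coefficients to these (and the overall shape) gives p.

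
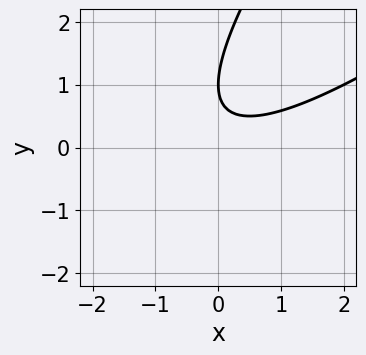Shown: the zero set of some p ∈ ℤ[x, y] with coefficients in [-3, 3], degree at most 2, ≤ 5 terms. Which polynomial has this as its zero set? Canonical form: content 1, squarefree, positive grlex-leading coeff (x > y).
x^2 - 2*x*y + y^2 - 2*y + 1

1. Degree: no degree-1 curve has this shape, so deg p = 2.
2. Checking where it meets the axes: it crosses the y-axis at the gridline y = 1; it misses every integer gridline on the x-axis.
3. Together with the visible shape, these determine p as stated.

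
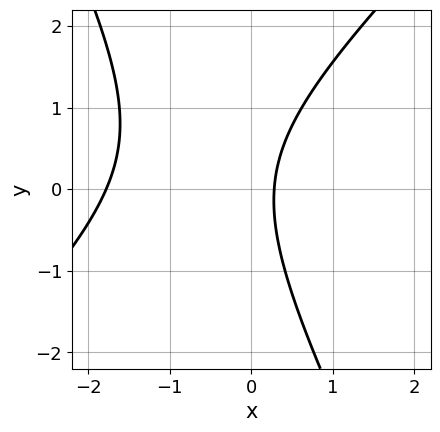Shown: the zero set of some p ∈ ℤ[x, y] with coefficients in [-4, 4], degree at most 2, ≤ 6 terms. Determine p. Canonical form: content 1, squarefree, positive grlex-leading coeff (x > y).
First, the degree is 2 — no degree-1 curve has this shape.
Then, reading off the gridlines: it misses every integer gridline on the y-axis.
Finally, together with the visible shape, these determine p as stated.

2*x^2 - x*y - y^2 + 3*x - 1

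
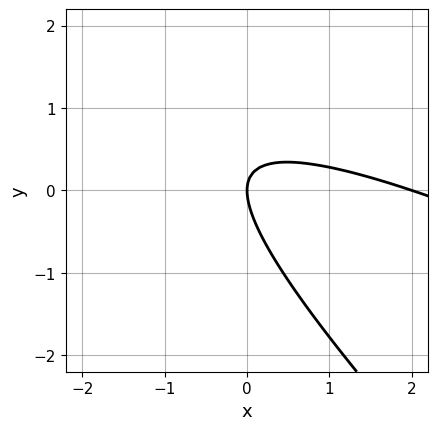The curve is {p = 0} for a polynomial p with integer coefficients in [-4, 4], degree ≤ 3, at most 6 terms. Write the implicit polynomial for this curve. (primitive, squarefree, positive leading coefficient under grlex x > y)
The degree is 2 — the shape is more complex than any degree-1 curve.
From the visible intercepts: the x-axis gridline crossings are at x ∈ {0, 2}; one y-axis crossing is at y = 0.
Solving for integer coefficients yields p as stated.

x^2 + 3*x*y + 2*y^2 - 2*x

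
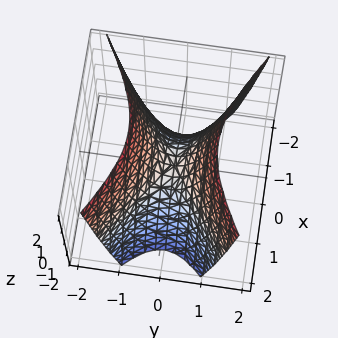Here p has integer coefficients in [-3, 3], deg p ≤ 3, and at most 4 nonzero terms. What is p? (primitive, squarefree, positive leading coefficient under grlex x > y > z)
First, the degree is 2 — a hyperbolic paraboloid; a quadric.
Next, symmetries: mirror symmetry x ↦ −x ⇒ only even powers of x; mirror symmetry y ↦ −y ⇒ only even powers of y.
Then, against the integer gridlines: one y-axis crossing is at y = 0; one x-axis crossing is at x = 0; it meets the z-axis at z = 0 (among the integer gridlines).
Finally, together with the visible shape, these determine p as stated.

x^2 - 2*y^2 + z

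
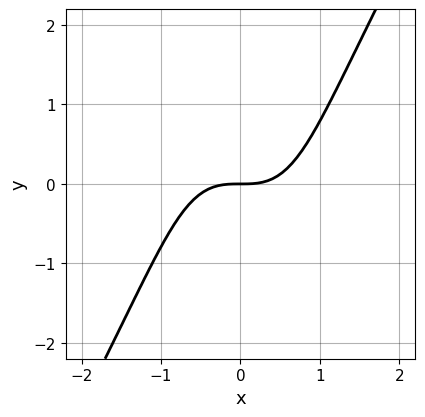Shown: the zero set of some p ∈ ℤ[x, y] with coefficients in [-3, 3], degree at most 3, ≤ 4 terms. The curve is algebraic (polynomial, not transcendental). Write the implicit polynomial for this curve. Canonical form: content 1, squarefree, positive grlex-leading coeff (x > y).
3*x^3 - x*y^2 - 3*y

First, the degree is 3 — no degree-2 curve has this shape.
Then, from the visible intercepts: it meets the x-axis at x = 0 (among the integer gridlines); it meets the y-axis at y = 0 (among the integer gridlines).
Finally, these observations pin down the coefficients.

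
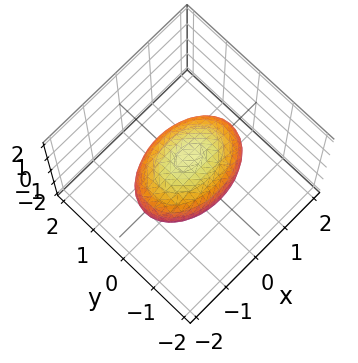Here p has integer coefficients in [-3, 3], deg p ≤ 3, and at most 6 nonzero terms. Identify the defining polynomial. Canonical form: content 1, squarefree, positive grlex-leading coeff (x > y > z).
1. The degree is 2 — a closed, bounded, convex surface; a quadric.
2. Symmetries: mirror symmetry z ↦ −z ⇒ only even powers of z; the x ↦ −x reflection is a symmetry, so x appears only in even powers; mirror symmetry y ↦ −y ⇒ only even powers of y.
3. Observable constraints: the y-axis gridline crossings are at y ∈ {-1, 1}; the z-axis gridline crossings are at z ∈ {-1, 1}.
4. Together with the visible shape, these determine p as stated.

x^2 + 2*y^2 + 2*z^2 - 2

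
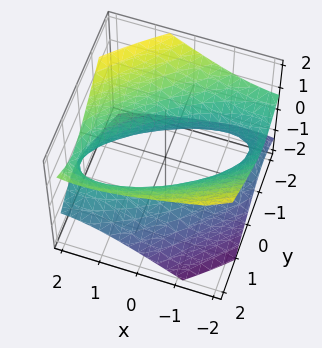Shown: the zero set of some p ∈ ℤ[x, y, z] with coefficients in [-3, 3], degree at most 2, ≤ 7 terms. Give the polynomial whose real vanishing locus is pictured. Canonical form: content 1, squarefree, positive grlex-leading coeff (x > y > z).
x^2 - 2*x*y + x*z + 2*y^2 - 3*z^2 - 2

The degree is 2 — a generic line meets the surface in up to 2 points.
From the axis intercepts and sections: no z-intercept at any integer in the box; among the integer gridlines, it crosses the y-axis at y ∈ {-1, 1}.
Solving for integer coefficients yields p as stated.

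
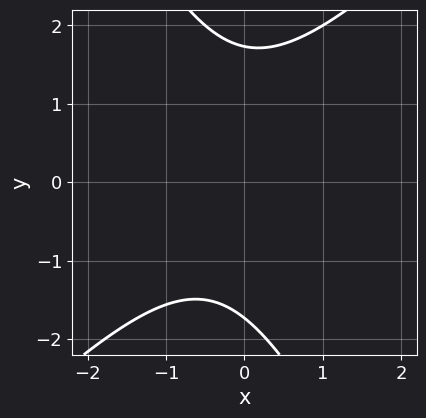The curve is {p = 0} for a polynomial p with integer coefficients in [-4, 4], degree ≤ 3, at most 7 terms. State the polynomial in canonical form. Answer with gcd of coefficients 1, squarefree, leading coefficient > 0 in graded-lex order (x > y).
2*x^2 - x*y - y^2 + x + 3

1. The degree is 2 — the shape is more complex than any degree-1 curve.
2. From the visible intercepts: the curve avoids every integer x-axis point in the box.
3. Solving for integer coefficients yields p as stated.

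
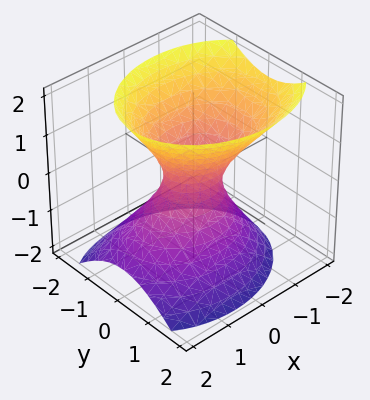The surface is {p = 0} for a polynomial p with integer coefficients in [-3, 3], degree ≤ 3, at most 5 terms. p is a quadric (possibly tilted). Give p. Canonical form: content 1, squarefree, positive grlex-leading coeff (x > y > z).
Degree: the shape is more complex than any degree-1 surface, so deg p = 2.
Observable constraints: no z-intercept at any integer in the box.
Assembling these constraints gives the stated polynomial.

2*x^2 + x*z + 3*y^2 - 2*z^2 - 1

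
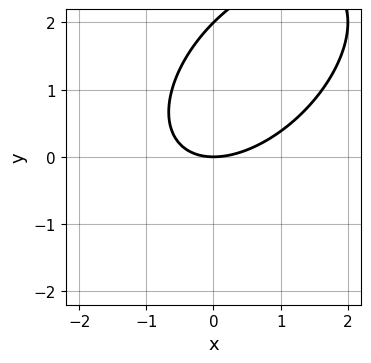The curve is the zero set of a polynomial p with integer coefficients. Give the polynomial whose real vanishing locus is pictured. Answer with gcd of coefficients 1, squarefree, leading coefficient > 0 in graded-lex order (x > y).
x^2 - x*y + y^2 - 2*y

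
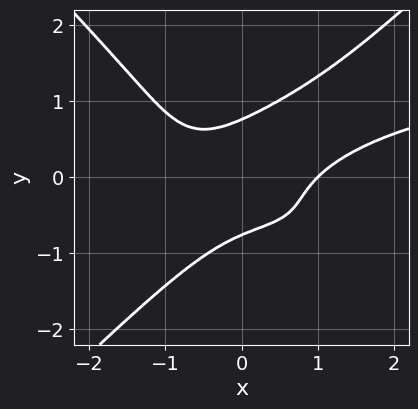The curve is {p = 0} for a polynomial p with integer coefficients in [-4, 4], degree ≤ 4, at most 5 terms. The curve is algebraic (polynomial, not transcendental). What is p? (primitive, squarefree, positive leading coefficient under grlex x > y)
3*x^2*y^2 - 3*y^4 - x^3 + 3*x*y + 1

First, deg p = 4. A generic line meets the curve in up to 4 points.
Next, from the axis intercepts and sections: one x-axis crossing is at x = 1.
Finally, putting this together gives p.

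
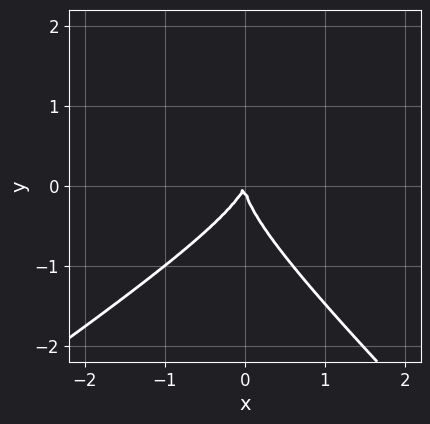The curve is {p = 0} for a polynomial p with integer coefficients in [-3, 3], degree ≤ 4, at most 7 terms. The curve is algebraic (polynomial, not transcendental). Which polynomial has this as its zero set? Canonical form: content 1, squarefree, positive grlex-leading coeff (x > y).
2*x^2*y - x*y^2 - 3*y^3 - 3*x^2 + x*y

The degree is 3 — a generic line meets the curve in up to 3 points.
Checking where it meets the axes: it crosses the x-axis at the gridline x = 0; it crosses the y-axis at the gridline y = 0.
Together with the visible shape, these determine p as stated.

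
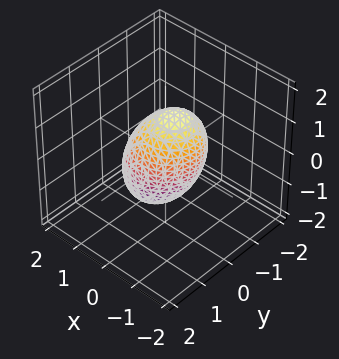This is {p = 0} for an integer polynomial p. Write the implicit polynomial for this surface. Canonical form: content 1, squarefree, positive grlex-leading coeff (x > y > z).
deg p = 2. The shape is more complex than any degree-1 surface.
Checking where it meets the axes: the x-axis gridline crossings are at x ∈ {-1, 1}; among the integer gridlines, it crosses the y-axis at y ∈ {-1, 1}.
Matching integer coefficients to the picture gives p.

2*x^2 + x*z + 2*y^2 + z^2 - 2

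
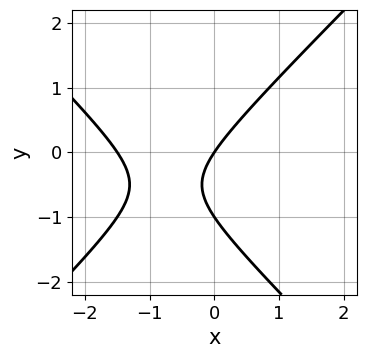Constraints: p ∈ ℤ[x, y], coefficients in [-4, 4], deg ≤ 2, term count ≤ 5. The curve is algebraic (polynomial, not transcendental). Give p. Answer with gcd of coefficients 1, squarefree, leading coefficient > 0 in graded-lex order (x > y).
The degree is 2 — a generic line meets the curve in up to 2 points.
Checking where it meets the axes: among the integer gridlines, it crosses the y-axis at y ∈ {-1, 0}; it crosses the x-axis at the gridline x = 0.
Solving for integer coefficients yields p as stated.

2*x^2 - 2*y^2 + 3*x - 2*y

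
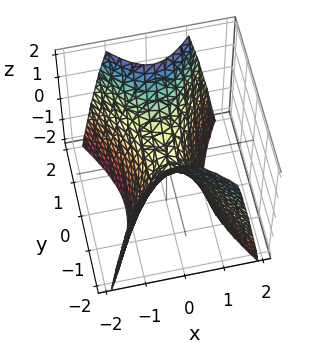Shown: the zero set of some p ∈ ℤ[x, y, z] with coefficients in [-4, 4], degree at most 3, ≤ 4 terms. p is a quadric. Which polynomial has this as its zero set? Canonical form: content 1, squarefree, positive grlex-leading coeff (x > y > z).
First, degree: a hyperbolic paraboloid; a quadric, so deg p = 2.
Then, symmetries: mirror symmetry x ↦ −x ⇒ only even powers of x; it's symmetric under y → −y, forcing even powers of y.
Then, from the axis intercepts and sections: it meets the y-axis at y = 0 (among the integer gridlines); it crosses the x-axis at the gridline x = 0.
Finally, fitting integer coefficients to these (and the overall shape) gives p.

2*x^2 - y^2 + z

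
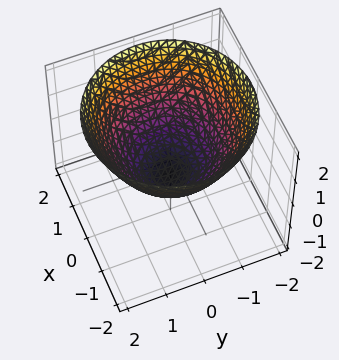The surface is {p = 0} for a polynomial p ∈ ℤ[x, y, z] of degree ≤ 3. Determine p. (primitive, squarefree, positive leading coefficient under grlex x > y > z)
2*x^2 + 2*y^2 - 3*z - 2

1. The degree is 2 — no degree-1 surface has this shape.
2. By symmetry, the z-axis is an axis of rotation, so x and y enter only as x² + y².
3. Against the integer gridlines: a circular section at z = 1 has radius between 1 and 2; the y-axis gridline crossings are at y ∈ {-1, 1}; among the integer gridlines, it crosses the x-axis at x ∈ {-1, 1}.
4. Solving for integer coefficients yields p as stated.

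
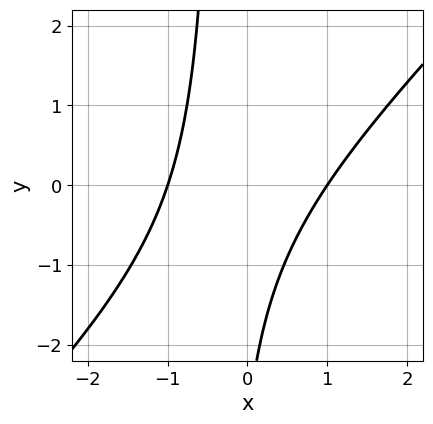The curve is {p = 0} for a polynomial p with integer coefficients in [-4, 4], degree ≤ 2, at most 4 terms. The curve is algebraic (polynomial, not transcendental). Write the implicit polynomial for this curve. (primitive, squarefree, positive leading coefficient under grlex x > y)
3*x^2 - 3*x*y - y - 3

Degree: the shape is more complex than any degree-1 curve, so deg p = 2.
Against the integer gridlines: the x-axis gridline crossings are at x ∈ {-1, 1}; no y-intercept at any integer in the box.
Matching integer coefficients to the picture gives p.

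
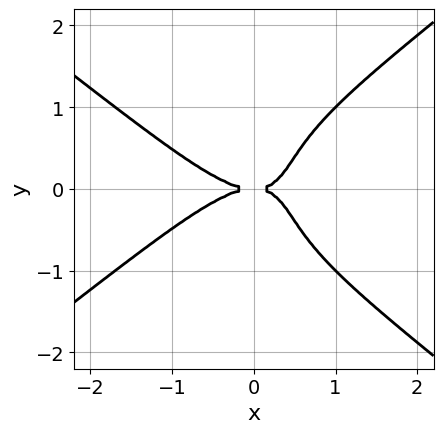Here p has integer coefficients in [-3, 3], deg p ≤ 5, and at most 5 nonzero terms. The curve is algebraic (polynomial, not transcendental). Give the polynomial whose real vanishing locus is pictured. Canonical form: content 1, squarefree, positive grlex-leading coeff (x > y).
x^4 - x^2*y^2 - y^4 + 2*x*y^2 - y^2

First, degree: the shape is more complex than any degree-3 curve, so deg p = 4.
Then, symmetries: the y ↦ −y reflection is a symmetry, so y appears only in even powers.
Next, reading off the gridlines: one y-axis crossing is at y = 0; it meets the x-axis at x = 0 (among the integer gridlines).
Finally, these observations pin down the coefficients.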